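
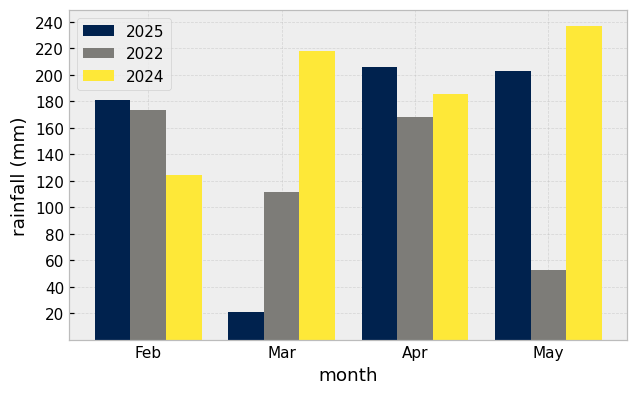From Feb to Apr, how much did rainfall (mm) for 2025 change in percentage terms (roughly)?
≈ +11.1%

Feb ≈ 180, Apr ≈ 200; (200 − 180) / 180 ≈ +11.1%.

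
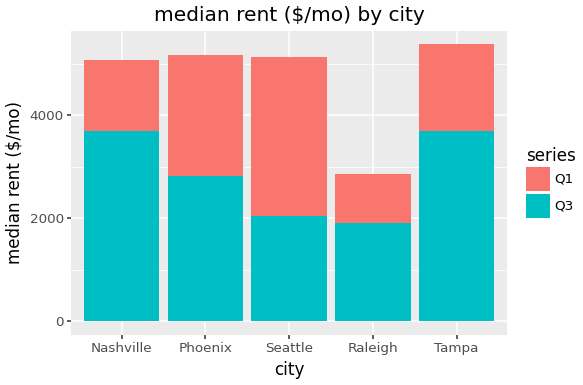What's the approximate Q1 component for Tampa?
Q1 top ≈ 5500, bottom ≈ 3500; segment ≈ 2000.

≈ 2000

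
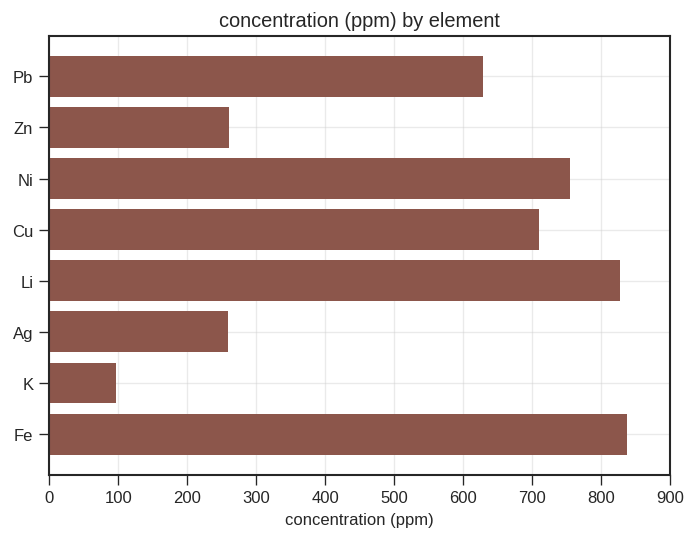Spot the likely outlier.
K

K ≈ 100; the rest sit between ≈ 300 and ≈ 800.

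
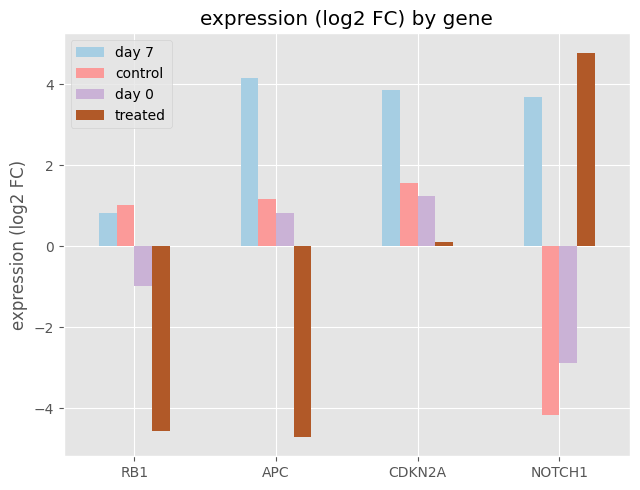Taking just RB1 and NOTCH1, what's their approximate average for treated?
≈ 0

(-5 + 5) / 2 ≈ 0.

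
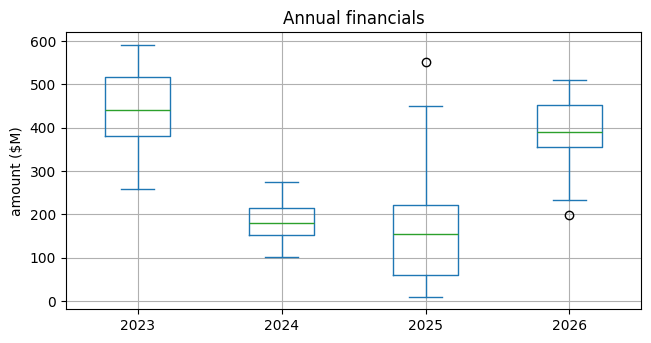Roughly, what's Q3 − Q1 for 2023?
≈ 150

Q3 ≈ 525, Q1 ≈ 375; IQR ≈ 150.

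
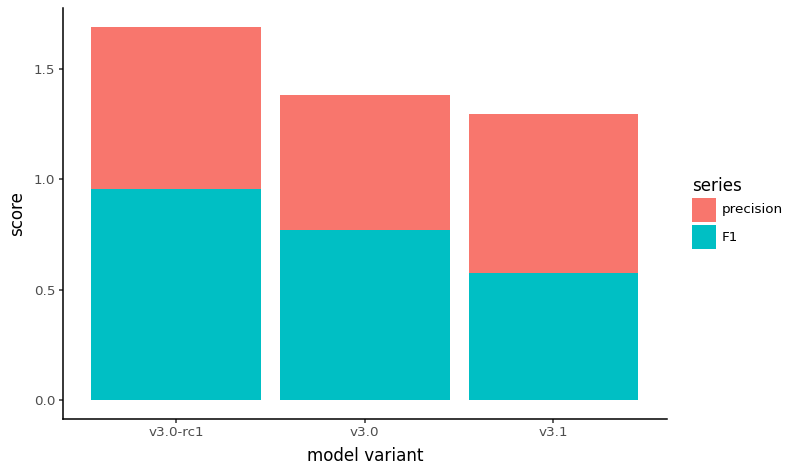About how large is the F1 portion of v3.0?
F1 top ≈ 0.8, bottom ≈ 0.0; segment ≈ 0.8.

≈ 0.8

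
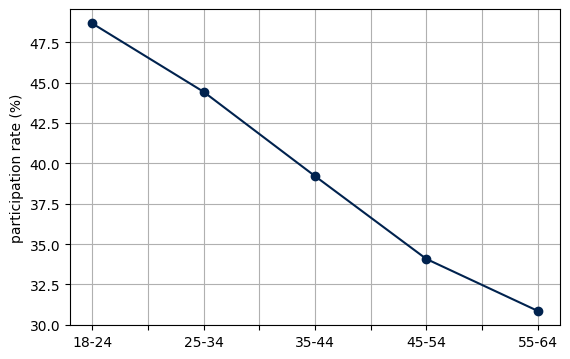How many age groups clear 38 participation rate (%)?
3

Above 38: 18-24, 25-34, 35-44.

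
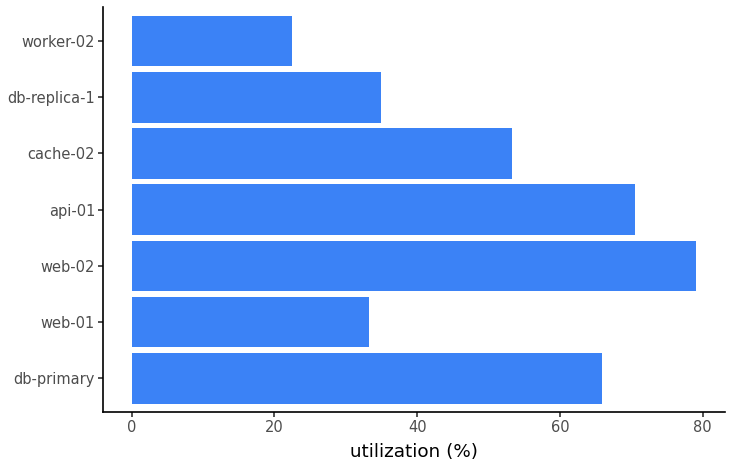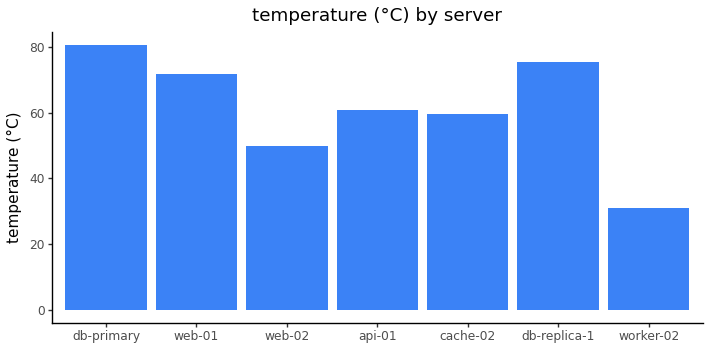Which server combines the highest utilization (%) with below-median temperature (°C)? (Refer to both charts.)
Chart 2 median temperature (°C) ≈ 60; below-median servers: web-02, cache-02, worker-02. Among those, web-02 has the highest utilization (%) (≈ 80).

web-02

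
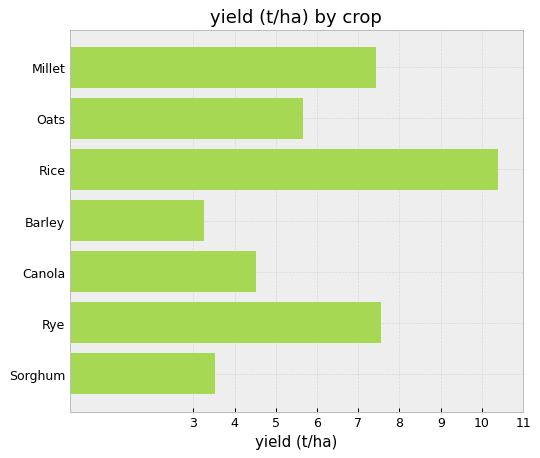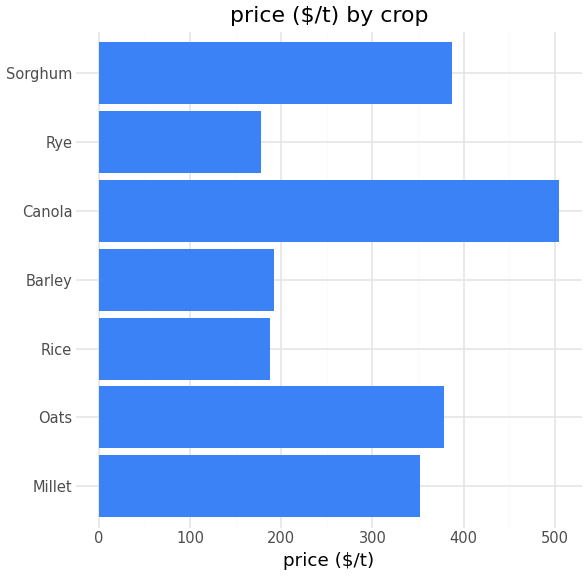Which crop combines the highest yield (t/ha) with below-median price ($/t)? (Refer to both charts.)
Rice

Chart 2 median price ($/t) ≈ 350; below-median crops: Rice, Barley, Rye. Among those, Rice has the highest yield (t/ha) (≈ 10).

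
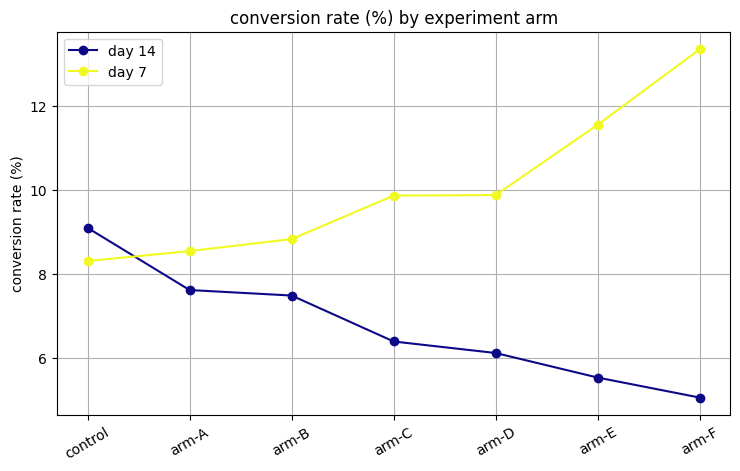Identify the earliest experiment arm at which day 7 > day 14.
arm-A

control: day 7 ≈ 8 vs day 14 ≈ 9 (not yet); arm-A: day 7 ≈ 9 vs day 14 ≈ 8 (first crossover).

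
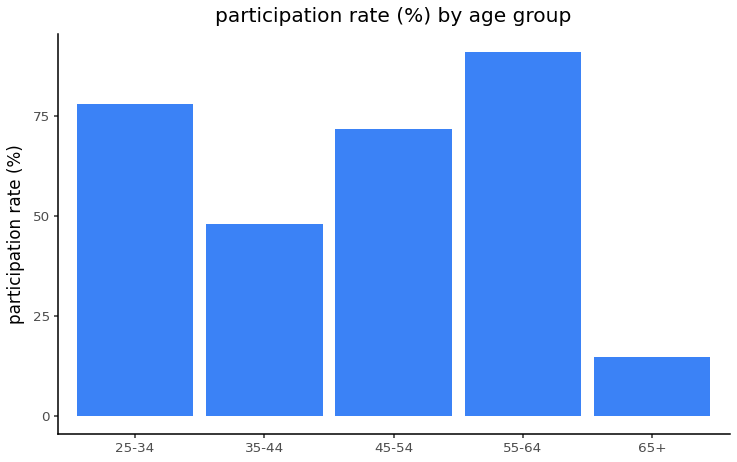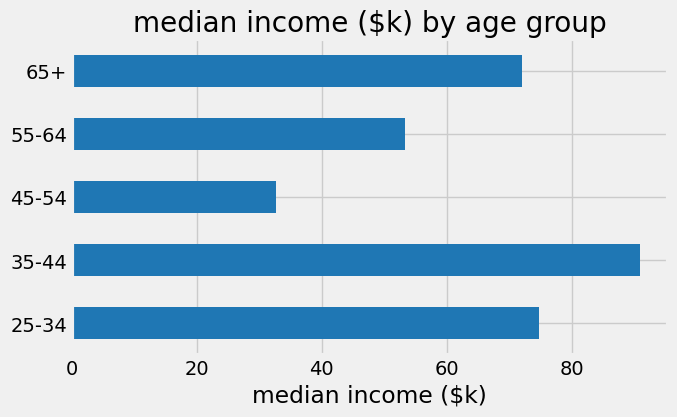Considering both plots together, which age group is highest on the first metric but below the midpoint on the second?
55-64

Chart 2 median median income ($k) ≈ 70; below-median age groups: 45-54, 55-64. Among those, 55-64 has the highest participation rate (%) (≈ 90).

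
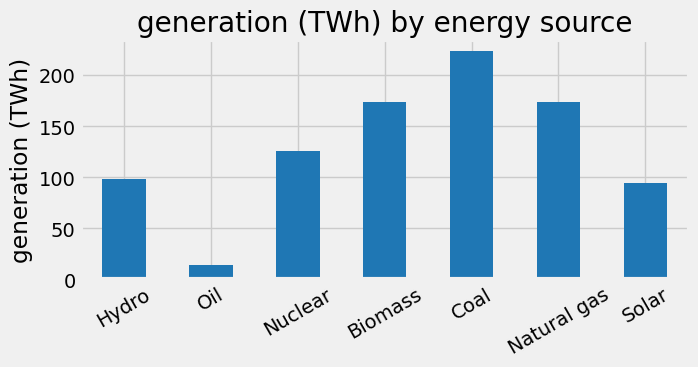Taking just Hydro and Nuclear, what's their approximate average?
(100 + 120) / 2 ≈ 110.

≈ 110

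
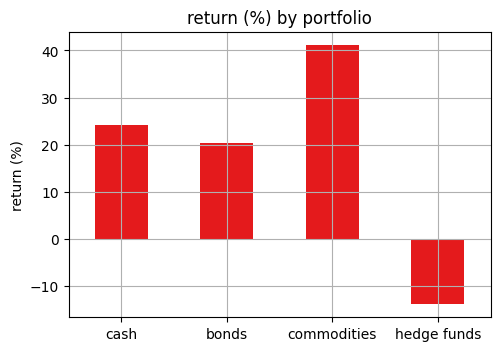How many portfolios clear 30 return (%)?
1

Above 30: commodities.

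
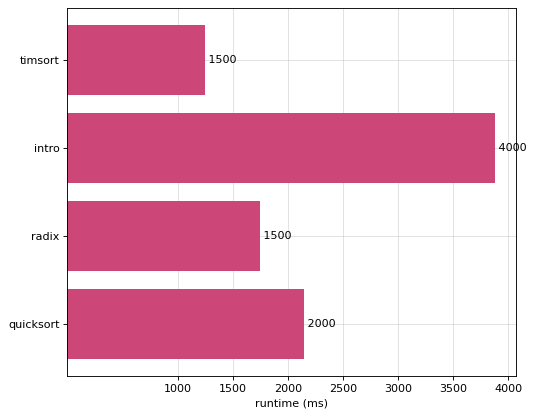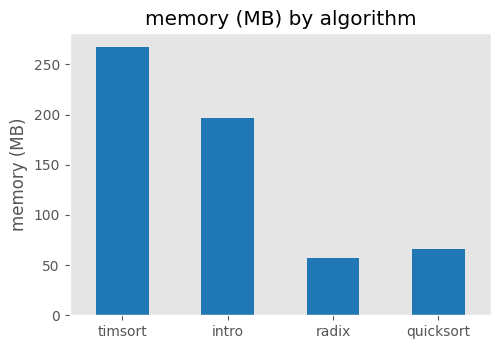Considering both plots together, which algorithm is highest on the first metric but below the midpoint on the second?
Chart 2 median memory (MB) ≈ 125; below-median algorithms: radix, quicksort. Among those, quicksort has the highest runtime (ms) (≈ 2000).

quicksort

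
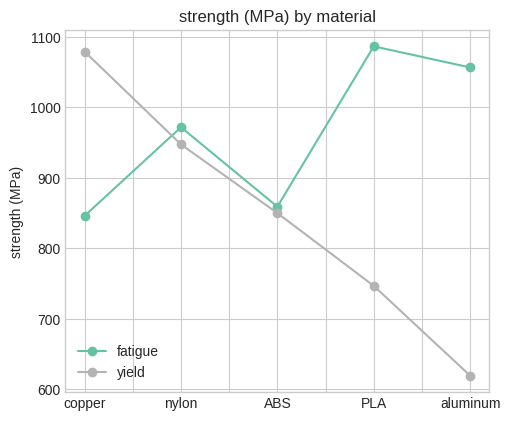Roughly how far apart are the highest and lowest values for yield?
≈ 500

Max copper ≈ 1100, min aluminum ≈ 600; range ≈ 500.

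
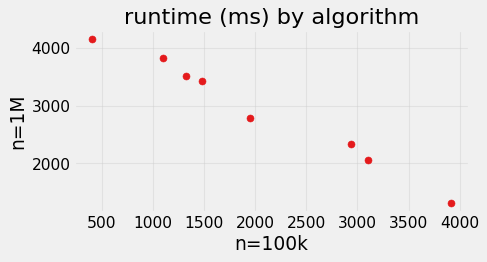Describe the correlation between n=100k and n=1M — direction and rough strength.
negative, strong

Points are negatively correlated; strong (|r| ≈ 1.0).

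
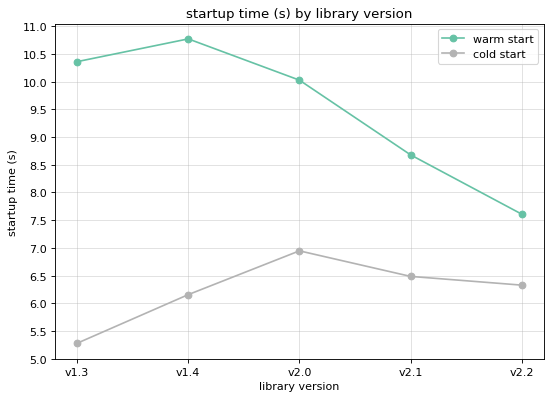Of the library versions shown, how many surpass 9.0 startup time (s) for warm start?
3

Above 9.0: v1.3, v1.4, v2.0.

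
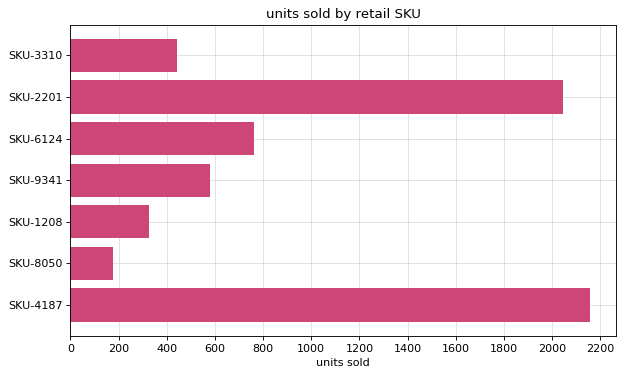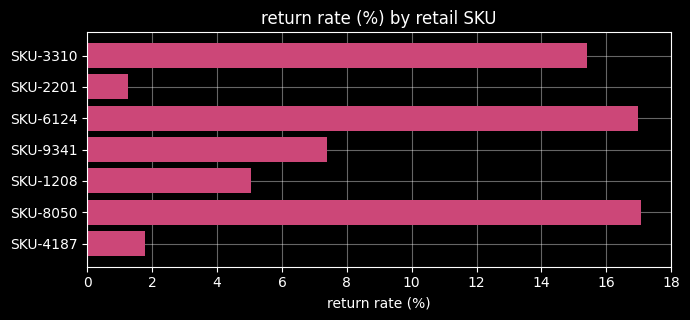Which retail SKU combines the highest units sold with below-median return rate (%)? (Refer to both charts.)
SKU-4187

Chart 2 median return rate (%) ≈ 8; below-median retail SKUs: SKU-2201, SKU-1208, SKU-4187. Among those, SKU-4187 has the highest units sold (≈ 2200).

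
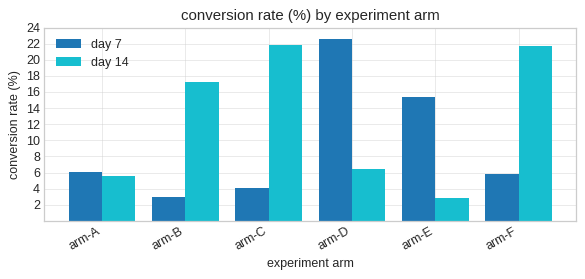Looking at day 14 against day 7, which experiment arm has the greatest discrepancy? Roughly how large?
arm-C, ≈ 18 %

arm-C: day 14 ≈ 22, day 7 ≈ 4 → gap ≈ 18. Next-largest (arm-D) is only ≈ 16.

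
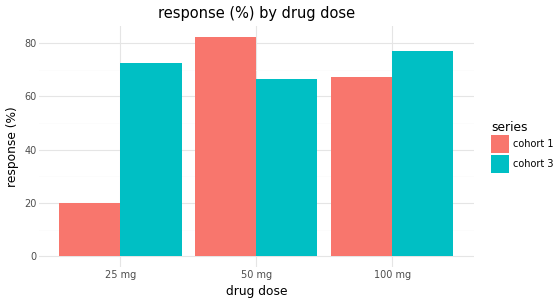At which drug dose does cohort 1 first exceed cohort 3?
50 mg

25 mg: cohort 1 ≈ 20 vs cohort 3 ≈ 70 (not yet); 50 mg: cohort 1 ≈ 80 vs cohort 3 ≈ 70 (first crossover).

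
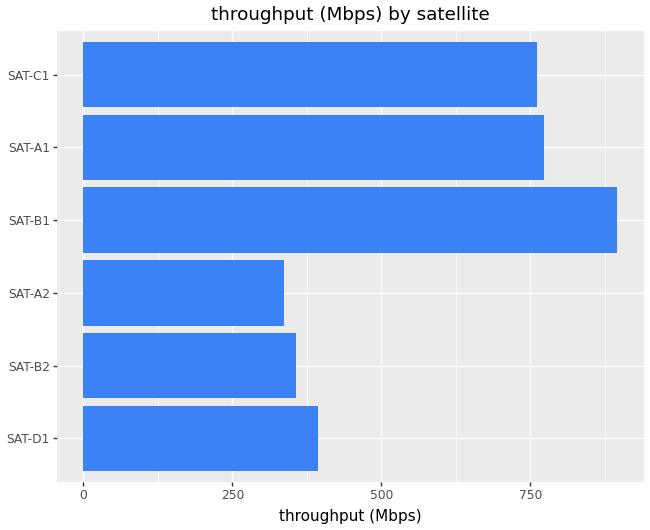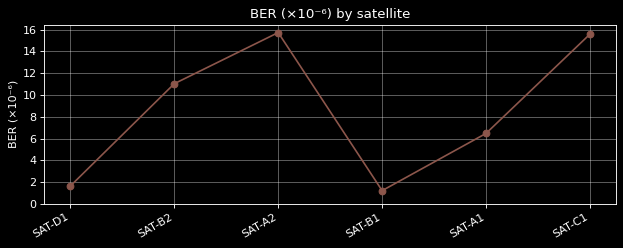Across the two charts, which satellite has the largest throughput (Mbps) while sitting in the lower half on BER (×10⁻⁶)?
SAT-B1

Chart 2 median BER (×10⁻⁶) ≈ 8; below-median satellites: SAT-D1, SAT-B1, SAT-A1. Among those, SAT-B1 has the highest throughput (Mbps) (≈ 900).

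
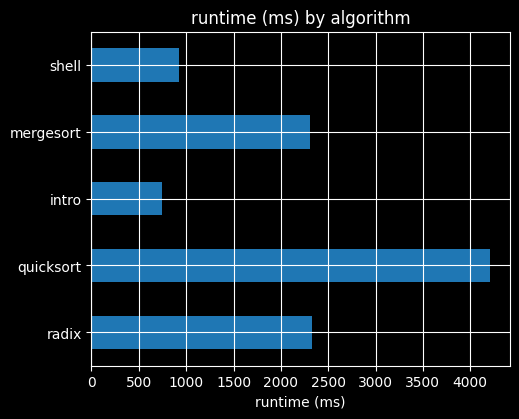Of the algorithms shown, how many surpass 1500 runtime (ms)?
Above 1500: radix, quicksort, mergesort.

3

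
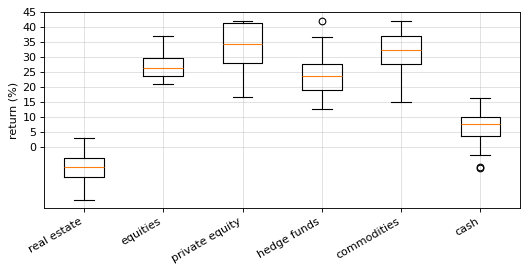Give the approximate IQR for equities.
Q3 ≈ 30, Q1 ≈ 25; IQR ≈ 5.

≈ 5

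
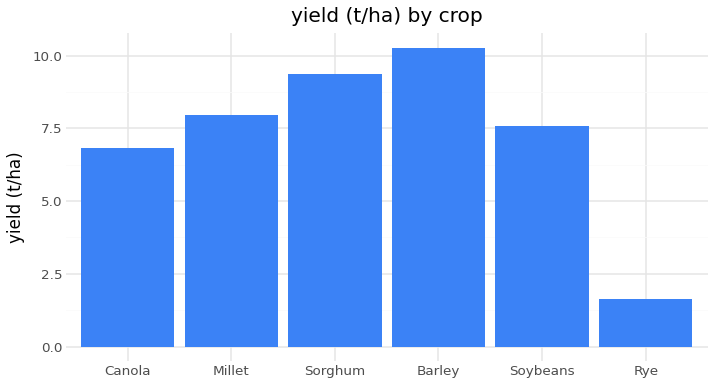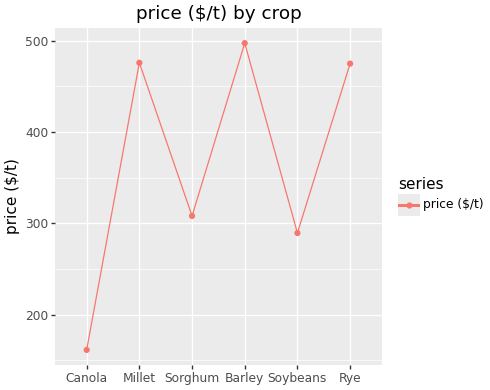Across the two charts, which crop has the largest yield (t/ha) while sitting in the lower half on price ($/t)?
Sorghum

Chart 2 median price ($/t) ≈ 400; below-median crops: Canola, Sorghum, Soybeans. Among those, Sorghum has the highest yield (t/ha) (≈ 9).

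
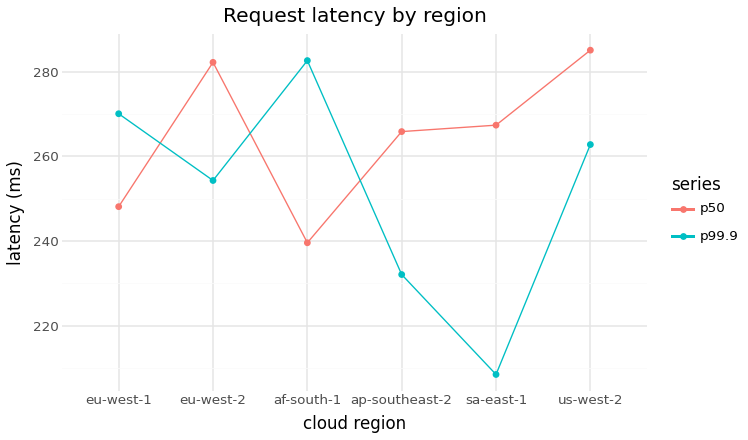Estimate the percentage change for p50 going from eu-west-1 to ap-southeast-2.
eu-west-1 ≈ 250, ap-southeast-2 ≈ 270; (270 − 250) / 250 ≈ +8%.

≈ +8%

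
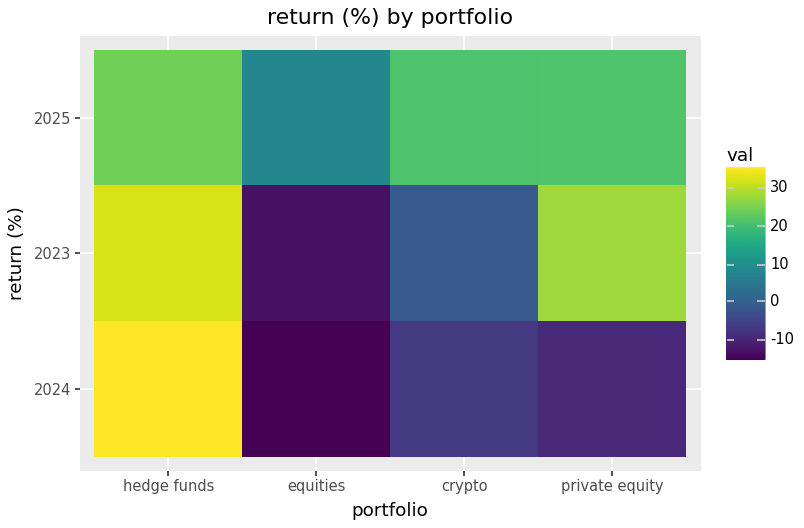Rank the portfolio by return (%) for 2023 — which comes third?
Top 4 for 2023: hedge funds ≈ 35, private equity ≈ 30, crypto ≈ 0, equities ≈ -15.

crypto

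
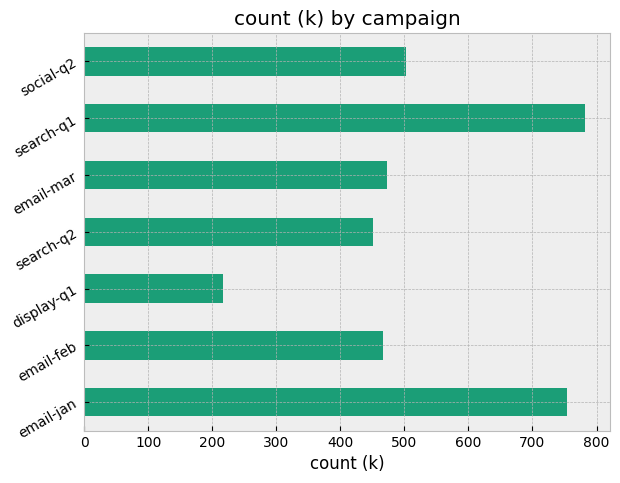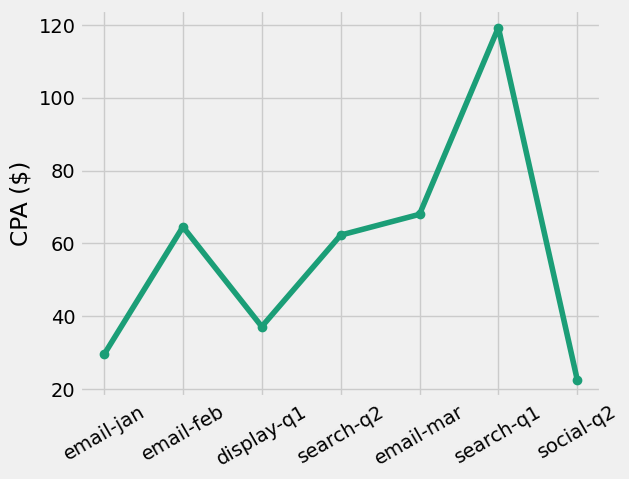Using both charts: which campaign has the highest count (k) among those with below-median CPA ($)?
Chart 2 median CPA ($) ≈ 60; below-median campaigns: email-jan, display-q1, social-q2. Among those, email-jan has the highest count (k) (≈ 800).

email-jan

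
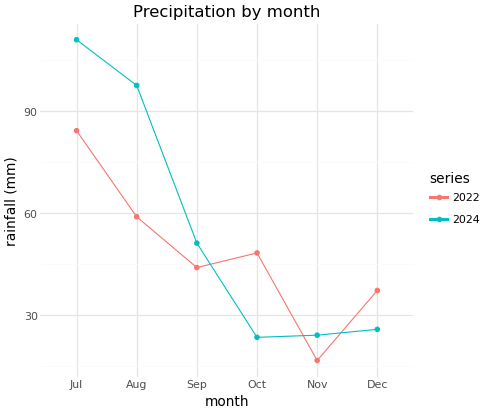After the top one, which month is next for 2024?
Top 3 for 2024: Jul ≈ 110, Aug ≈ 100, Sep ≈ 50.

Aug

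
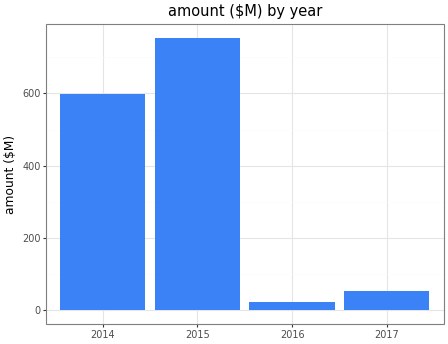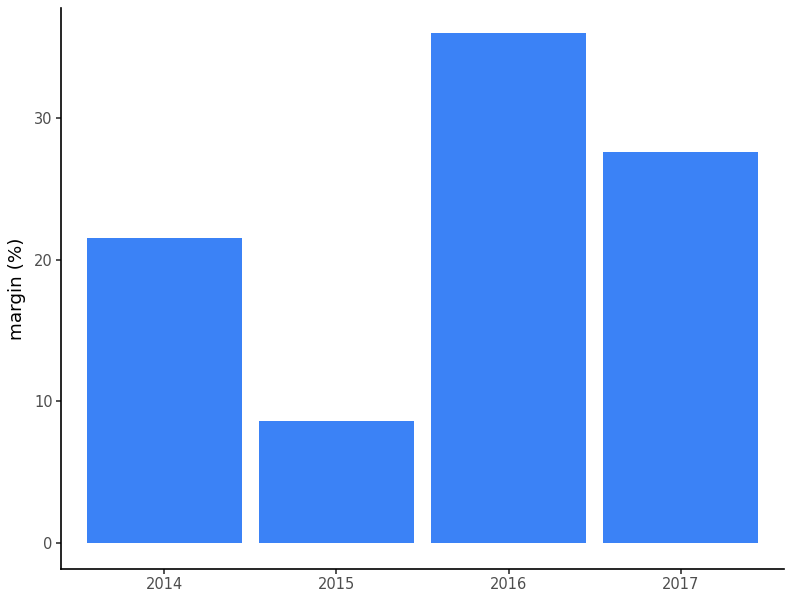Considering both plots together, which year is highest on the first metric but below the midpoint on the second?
2015

Chart 2 median margin (%) ≈ 25; below-median years: 2014, 2015. Among those, 2015 has the highest amount ($M) (≈ 800).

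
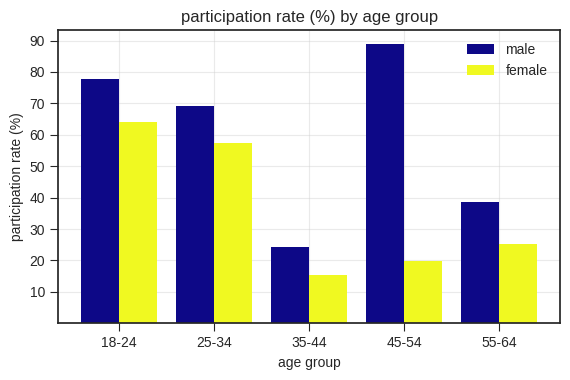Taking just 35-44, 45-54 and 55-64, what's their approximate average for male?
(20 + 90 + 40) / 3 ≈ 50.

≈ 50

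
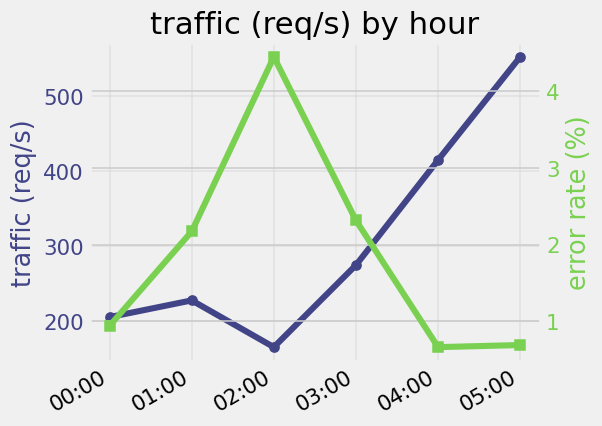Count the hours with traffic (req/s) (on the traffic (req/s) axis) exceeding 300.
2

Above 300: 04:00, 05:00.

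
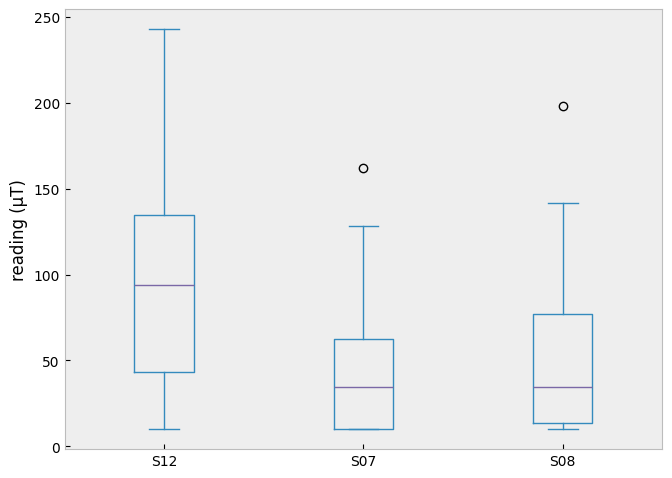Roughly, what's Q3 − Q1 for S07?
≈ 55

Q3 ≈ 65, Q1 ≈ 10; IQR ≈ 55.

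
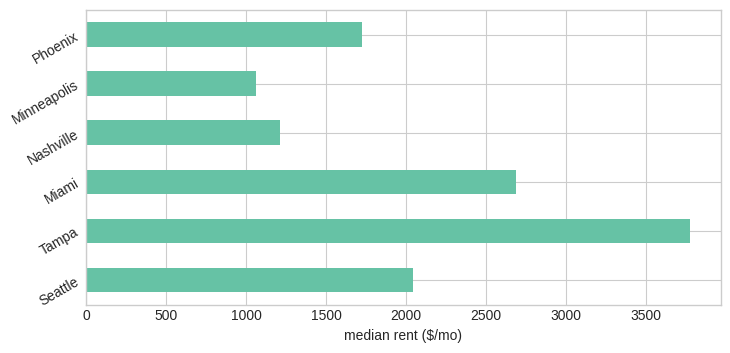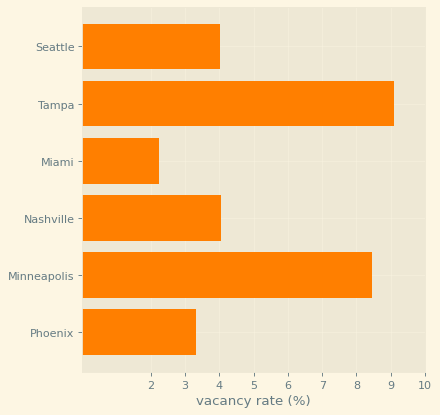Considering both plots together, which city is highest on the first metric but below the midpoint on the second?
Miami

Chart 2 median vacancy rate (%) ≈ 4; below-median cities: Seattle, Miami, Phoenix. Among those, Miami has the highest median rent ($/mo) (≈ 2500).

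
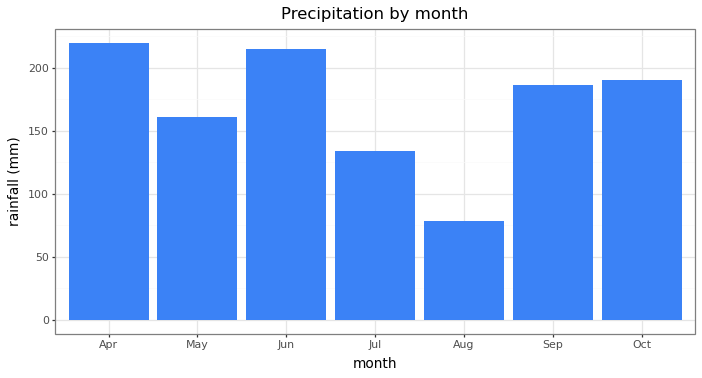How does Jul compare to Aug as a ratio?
Jul ≈ 140, Aug ≈ 80; 140/80 ≈ 1.75.

≈ 1.75×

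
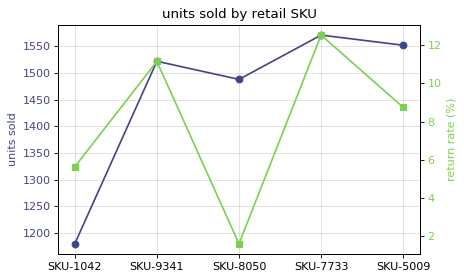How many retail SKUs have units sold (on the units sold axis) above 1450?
Above 1450: SKU-9341, SKU-8050, SKU-7733, SKU-5009.

4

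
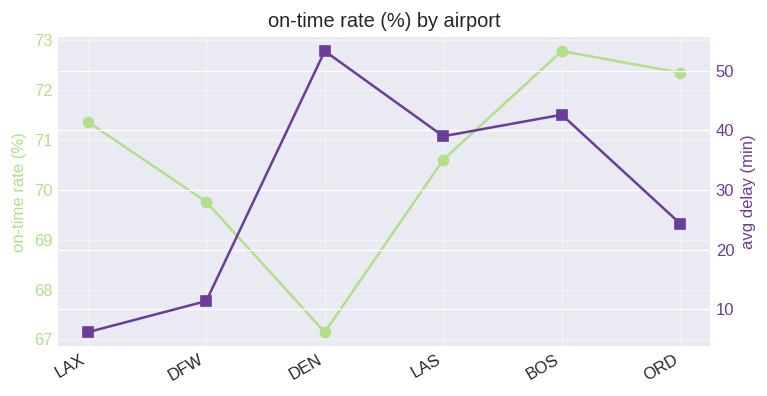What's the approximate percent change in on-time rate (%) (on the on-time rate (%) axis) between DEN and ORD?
≈ +8.2%

DEN ≈ 67.0, ORD ≈ 72.5; (72.5 − 67.0) / 67.0 ≈ +8.2%.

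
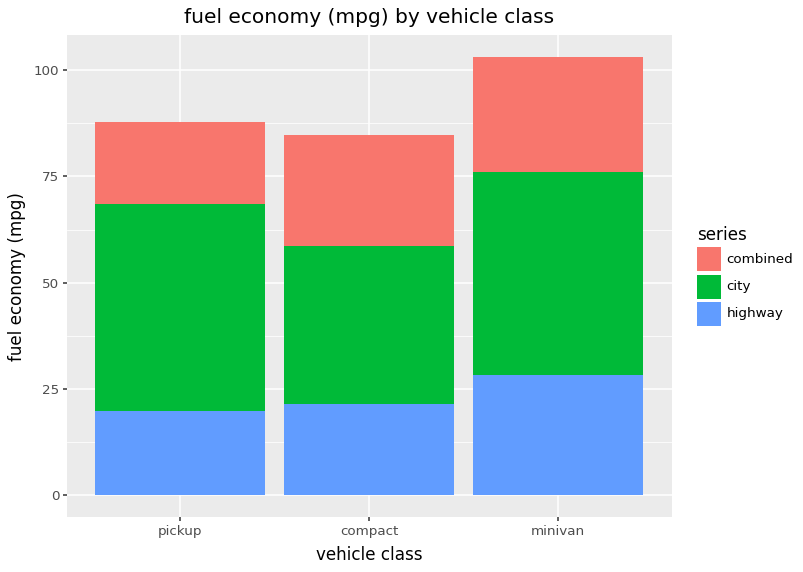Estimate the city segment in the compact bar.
city top ≈ 60, bottom ≈ 20; segment ≈ 40.

≈ 40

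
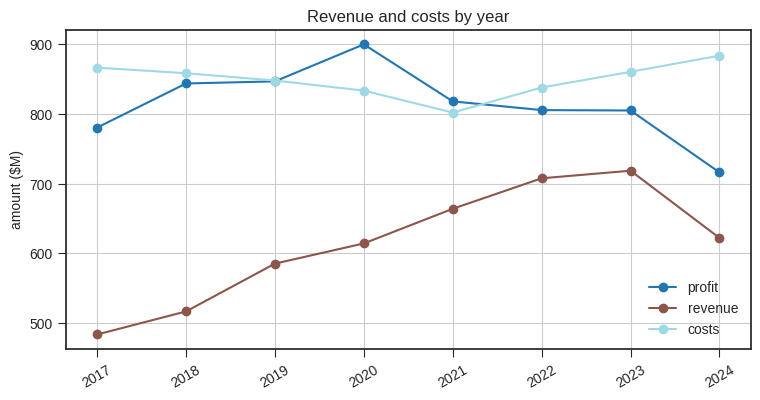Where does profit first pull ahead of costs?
2019: profit ≈ 850 vs costs ≈ 850 (not yet); 2020: profit ≈ 900 vs costs ≈ 850 (first crossover).

2020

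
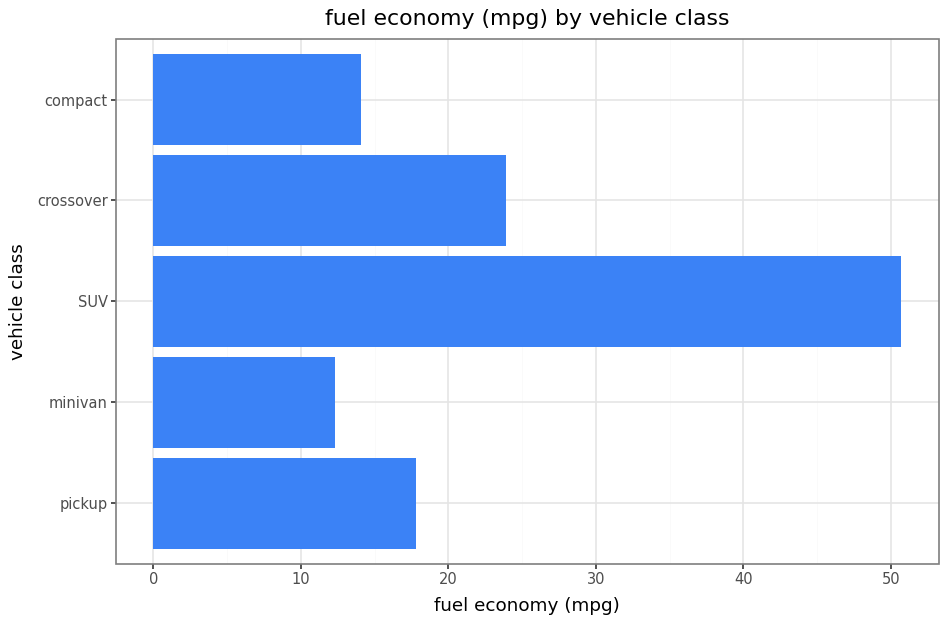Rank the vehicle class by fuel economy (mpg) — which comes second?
Top 3: SUV ≈ 50, crossover ≈ 25, pickup ≈ 20.

crossover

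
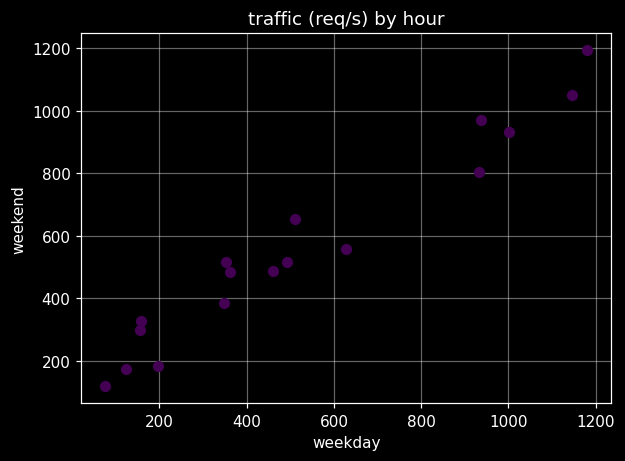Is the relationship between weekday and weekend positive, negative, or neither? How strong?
Points are positively correlated; strong (|r| ≈ 1.0).

positive, strong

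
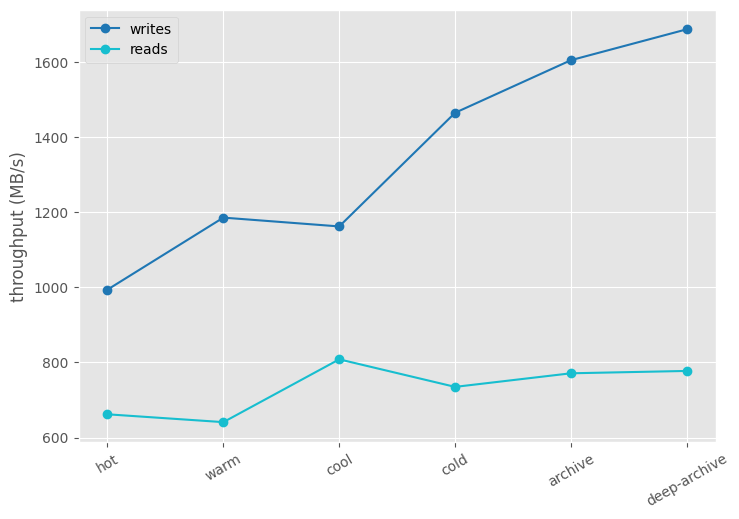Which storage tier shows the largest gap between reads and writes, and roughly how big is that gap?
deep-archive, ≈ 900 MB/s

deep-archive: reads ≈ 800, writes ≈ 1700 → gap ≈ 900. Next-largest (archive) is only ≈ 800.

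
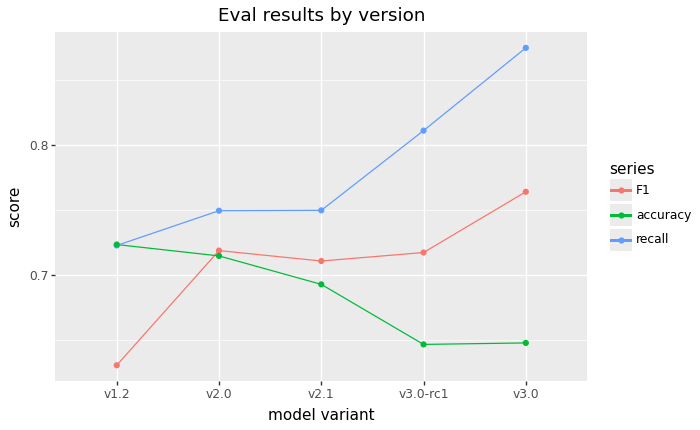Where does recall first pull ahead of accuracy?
v2.0

v1.2: recall ≈ 0.70 vs accuracy ≈ 0.70 (not yet); v2.0: recall ≈ 0.75 vs accuracy ≈ 0.70 (first crossover).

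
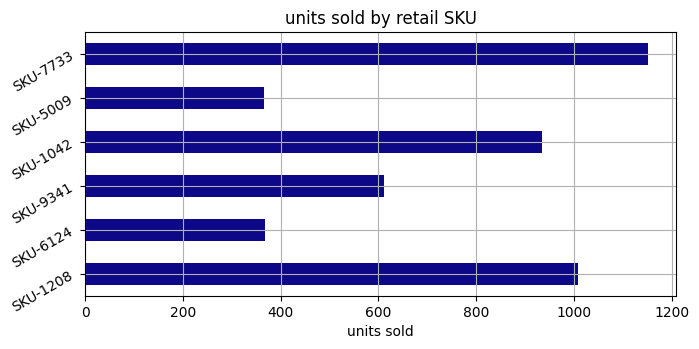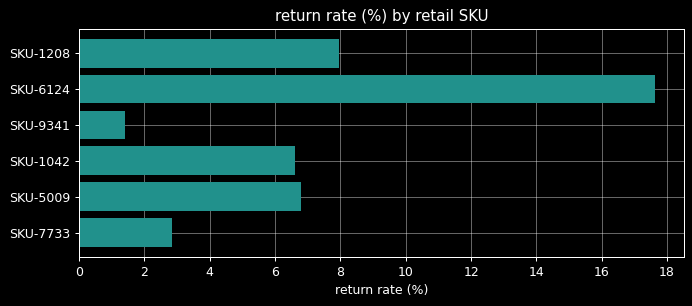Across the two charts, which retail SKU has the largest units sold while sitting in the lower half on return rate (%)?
SKU-7733

Chart 2 median return rate (%) ≈ 6; below-median retail SKUs: SKU-9341, SKU-1042, SKU-7733. Among those, SKU-7733 has the highest units sold (≈ 1200).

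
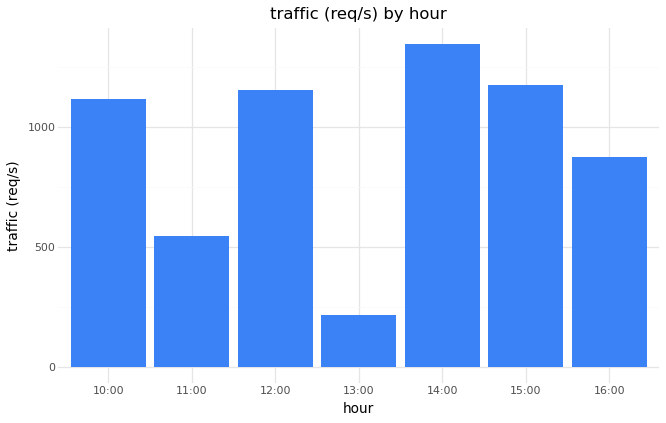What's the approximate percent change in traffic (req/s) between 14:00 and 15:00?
≈ -14.3%

14:00 ≈ 1400, 15:00 ≈ 1200; (1200 − 1400) / 1400 ≈ -14.3%.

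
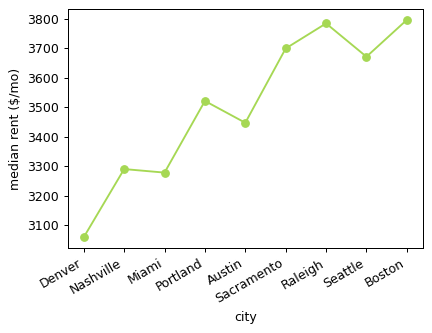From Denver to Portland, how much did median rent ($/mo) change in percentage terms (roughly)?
Denver ≈ 3100, Portland ≈ 3500; (3500 − 3100) / 3100 ≈ +12.9%.

≈ +12.9%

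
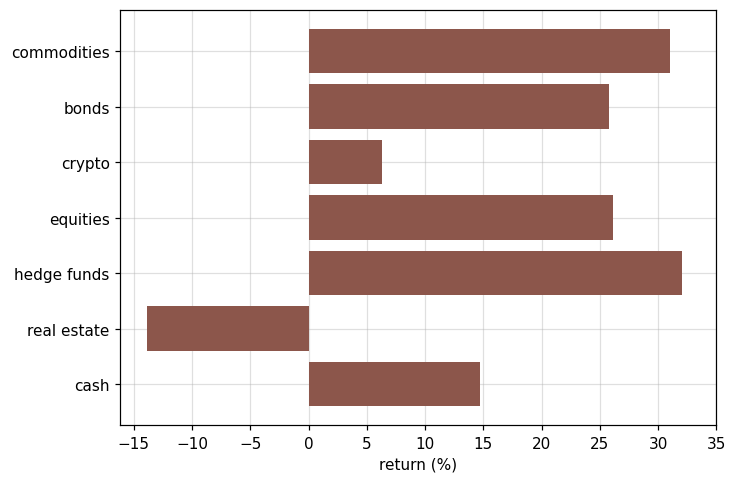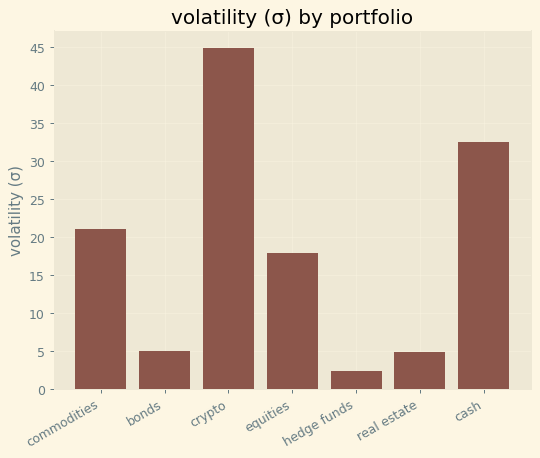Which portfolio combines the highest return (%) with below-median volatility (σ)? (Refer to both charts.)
Chart 2 median volatility (σ) ≈ 20; below-median portfolios: bonds, hedge funds, real estate. Among those, hedge funds has the highest return (%) (≈ 30).

hedge funds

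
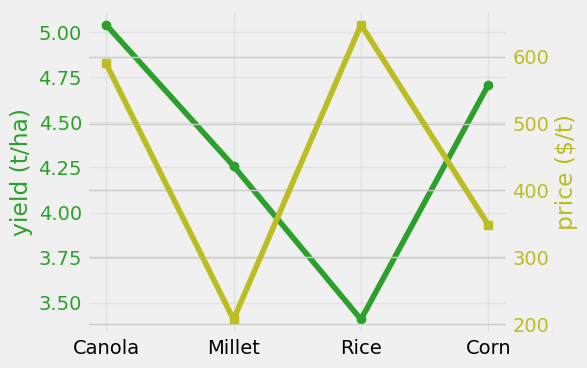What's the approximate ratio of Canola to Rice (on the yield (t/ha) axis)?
Canola ≈ 5.0, Rice ≈ 3.4; 5.0/3.4 ≈ 1.47.

≈ 1.47×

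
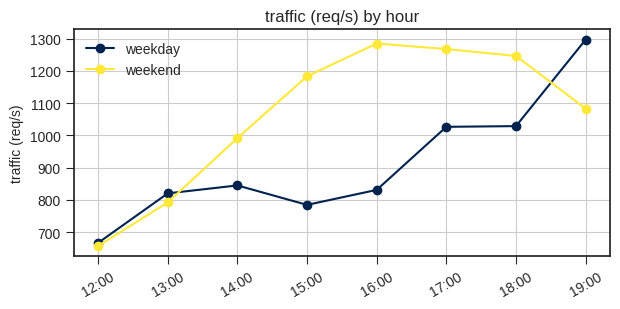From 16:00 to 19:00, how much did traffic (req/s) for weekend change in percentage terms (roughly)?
16:00 ≈ 1300, 19:00 ≈ 1100; (1100 − 1300) / 1300 ≈ -15.4%.

≈ -15.4%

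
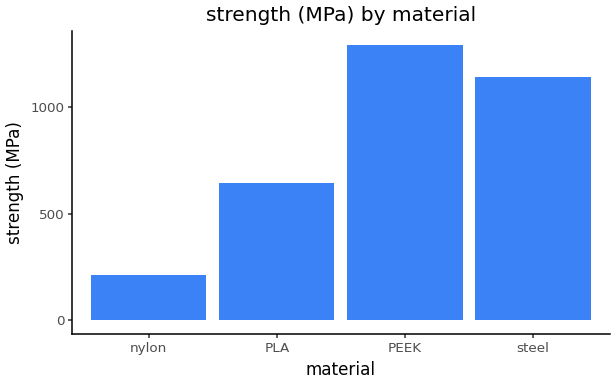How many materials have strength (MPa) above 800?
Above 800: PEEK, steel.

2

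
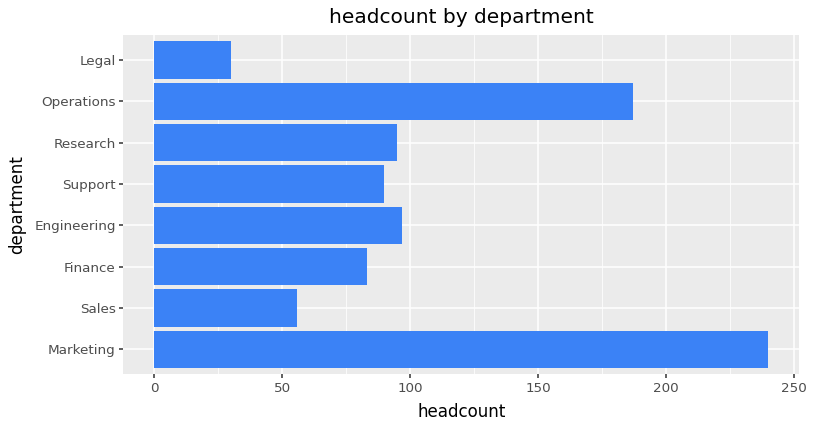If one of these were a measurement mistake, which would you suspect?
Marketing

Marketing ≈ 240; the rest sit between ≈ 40 and ≈ 180.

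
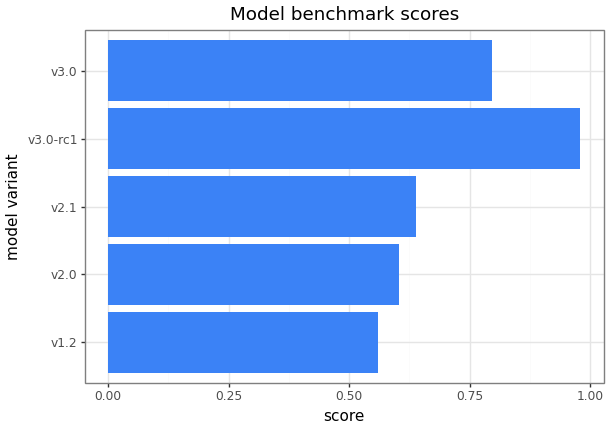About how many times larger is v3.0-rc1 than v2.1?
v3.0-rc1 ≈ 1.0, v2.1 ≈ 0.6; 1.0/0.6 ≈ 1.67.

≈ 1.67×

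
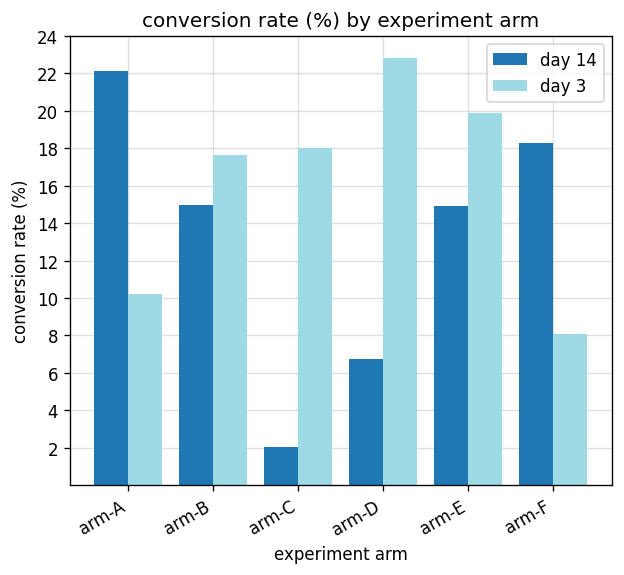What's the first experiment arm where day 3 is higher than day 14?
arm-B

arm-A: day 3 ≈ 10 vs day 14 ≈ 22 (not yet); arm-B: day 3 ≈ 18 vs day 14 ≈ 14 (first crossover).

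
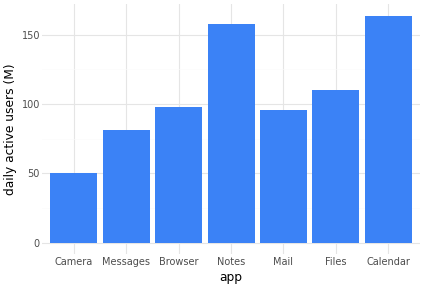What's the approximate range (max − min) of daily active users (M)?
≈ 100

Max Calendar ≈ 160, min Camera ≈ 60; range ≈ 100.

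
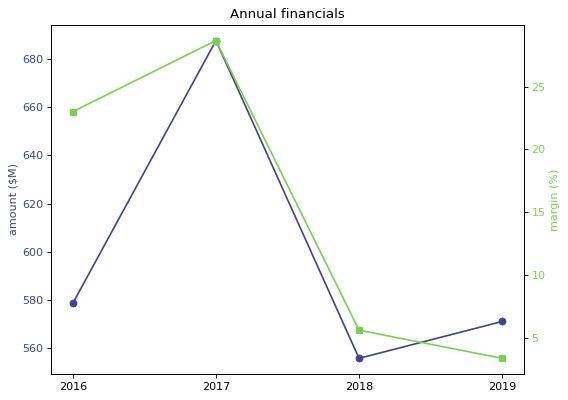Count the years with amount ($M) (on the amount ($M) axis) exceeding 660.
Above 660: 2017.

1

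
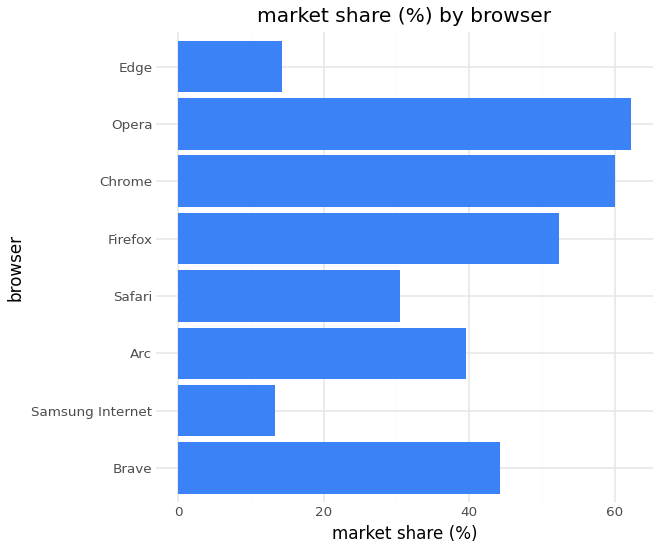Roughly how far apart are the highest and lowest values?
Max Opera ≈ 60, min Samsung Internet ≈ 10; range ≈ 50.

≈ 50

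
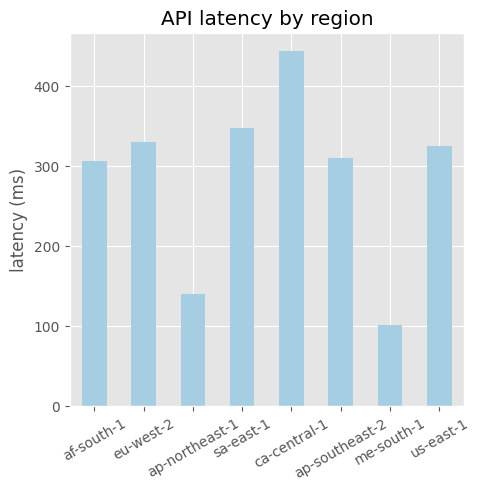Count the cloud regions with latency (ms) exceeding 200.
6

Above 200: af-south-1, eu-west-2, sa-east-1, ca-central-1, ap-southeast-2, us-east-1.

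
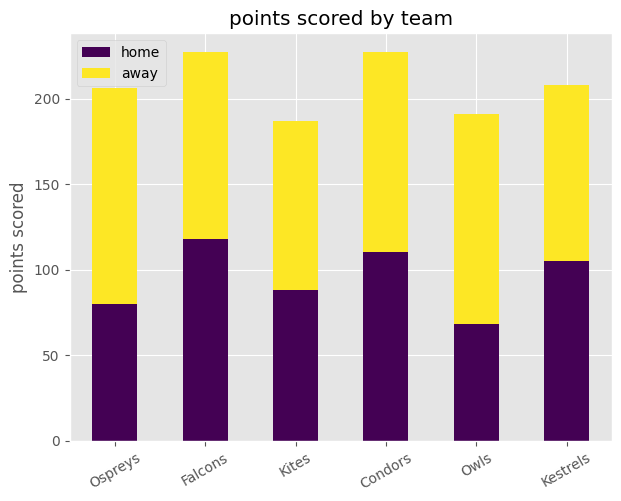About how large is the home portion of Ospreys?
home top ≈ 80, bottom ≈ 0; segment ≈ 80.

≈ 80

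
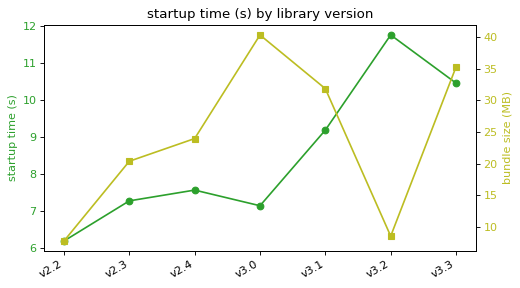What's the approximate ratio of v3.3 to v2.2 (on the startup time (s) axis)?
≈ 1.75×

v3.3 ≈ 10.5, v2.2 ≈ 6.0; 10.5/6.0 ≈ 1.75.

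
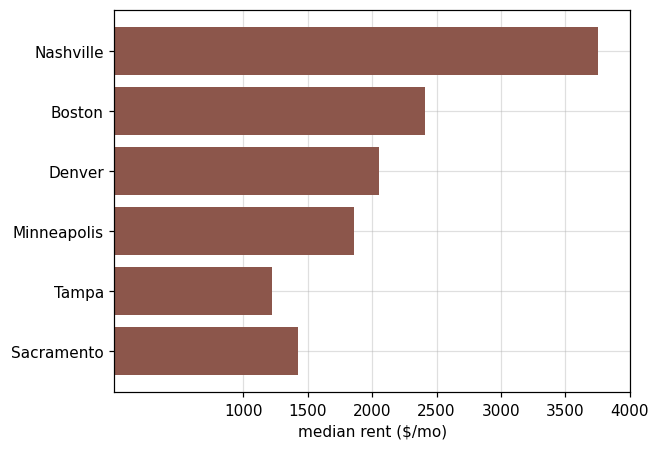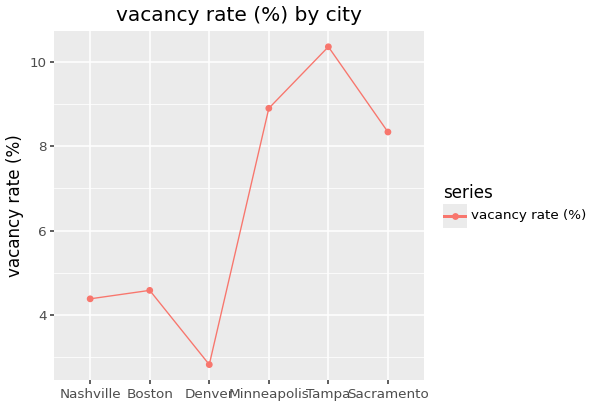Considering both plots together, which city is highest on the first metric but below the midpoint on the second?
Nashville

Chart 2 median vacancy rate (%) ≈ 6; below-median cities: Nashville, Boston, Denver. Among those, Nashville has the highest median rent ($/mo) (≈ 4000).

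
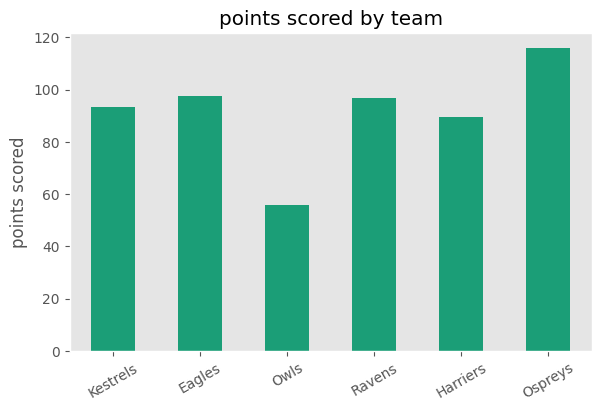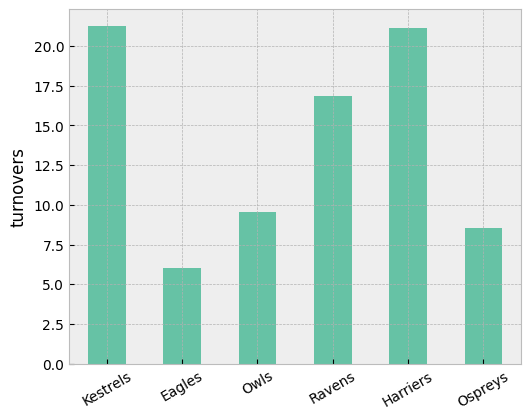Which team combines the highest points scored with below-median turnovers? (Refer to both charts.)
Chart 2 median turnovers ≈ 14; below-median teams: Eagles, Owls, Ospreys. Among those, Ospreys has the highest points scored (≈ 120).

Ospreys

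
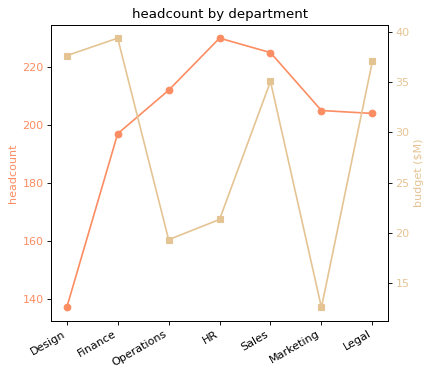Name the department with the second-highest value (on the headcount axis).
Sales

Top 3 (on the headcount axis): HR ≈ 230, Sales ≈ 220, Operations ≈ 210.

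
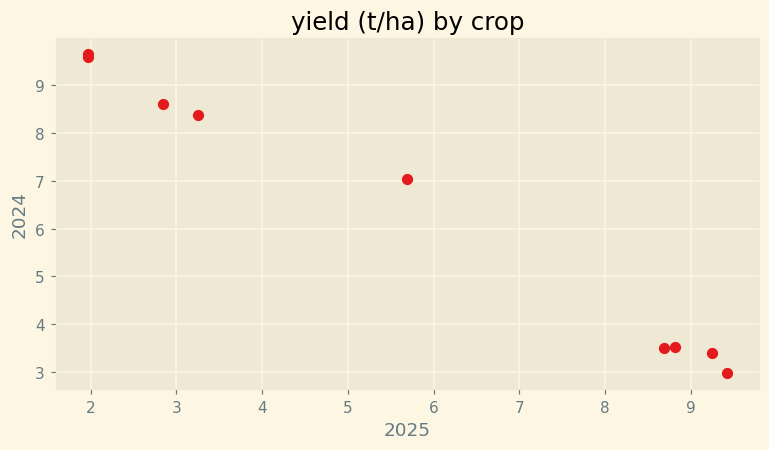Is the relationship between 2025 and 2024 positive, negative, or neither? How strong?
negative, strong

Points are negatively correlated; strong (|r| ≈ 1.0).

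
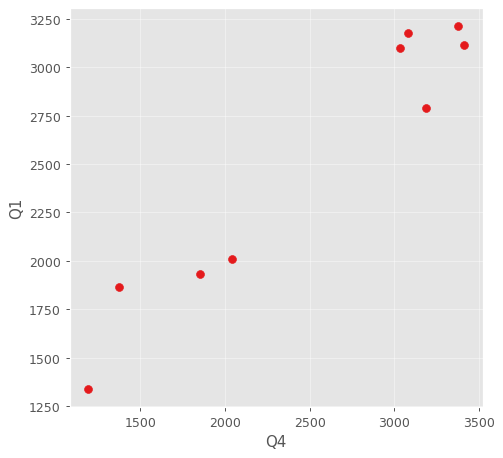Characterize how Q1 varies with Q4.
Points are positively correlated; strong (|r| ≈ 1.0).

positive, strong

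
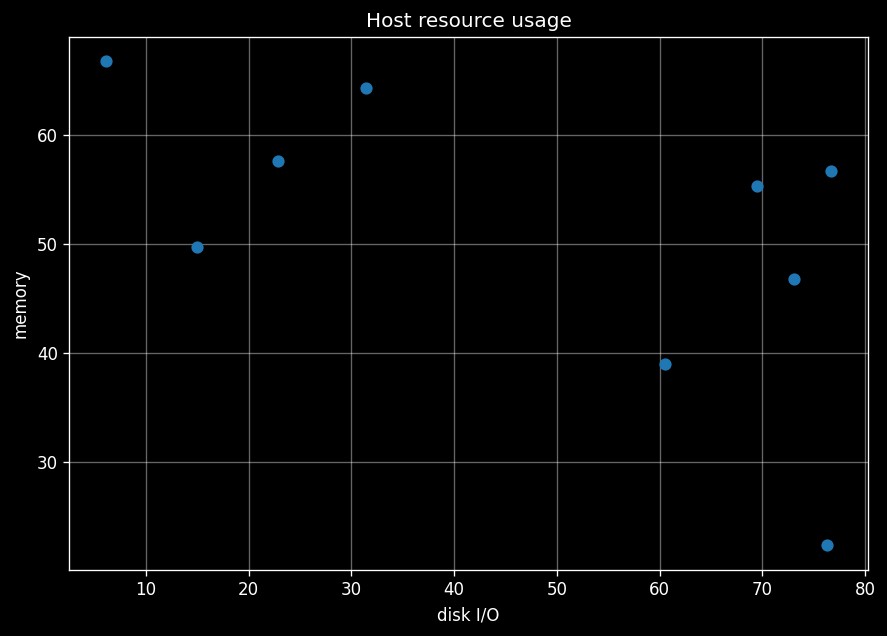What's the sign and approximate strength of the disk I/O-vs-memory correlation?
Points are negatively correlated; moderate (|r| ≈ 0.6).

negative, moderate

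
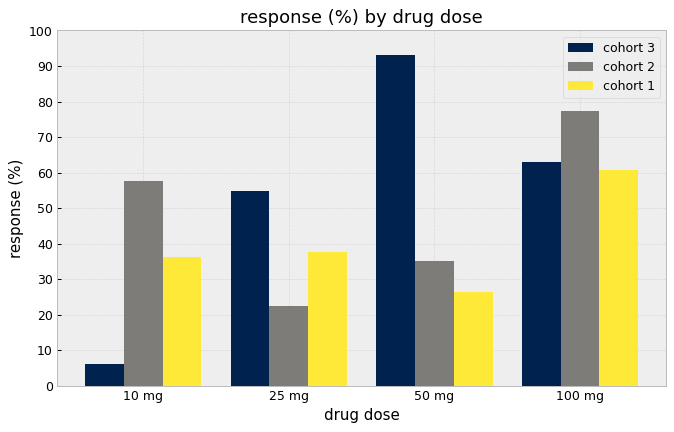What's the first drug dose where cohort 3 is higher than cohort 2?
25 mg

10 mg: cohort 3 ≈ 10 vs cohort 2 ≈ 60 (not yet); 25 mg: cohort 3 ≈ 50 vs cohort 2 ≈ 20 (first crossover).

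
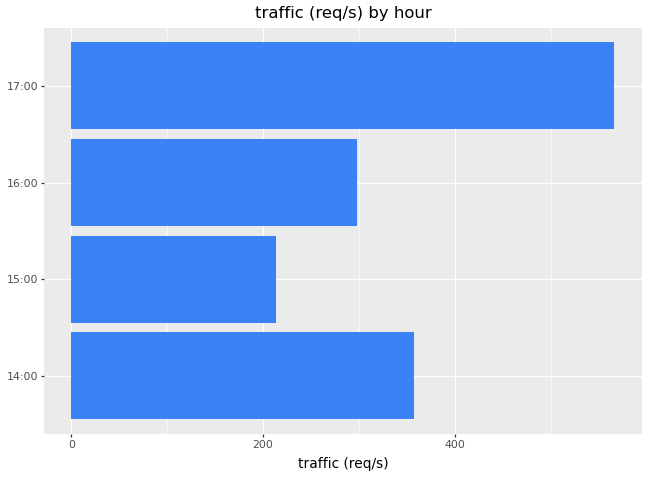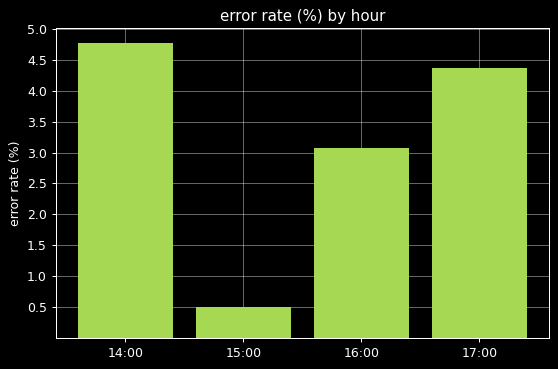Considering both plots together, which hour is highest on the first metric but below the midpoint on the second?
16:00

Chart 2 median error rate (%) ≈ 3.5; below-median hours: 15:00, 16:00. Among those, 16:00 has the highest traffic (req/s) (≈ 300).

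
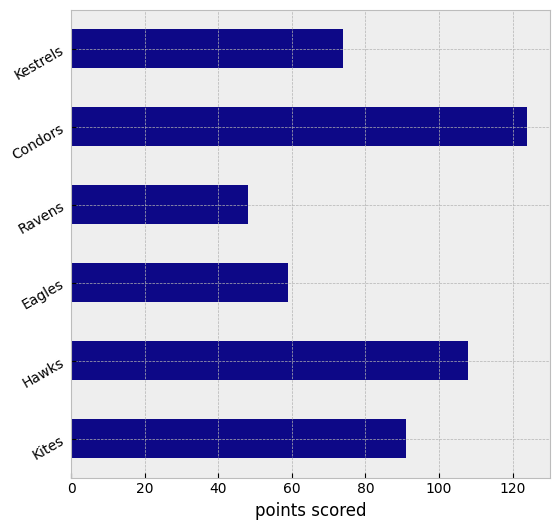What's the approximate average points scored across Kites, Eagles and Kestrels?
≈ 80

(100 + 60 + 80) / 3 ≈ 80.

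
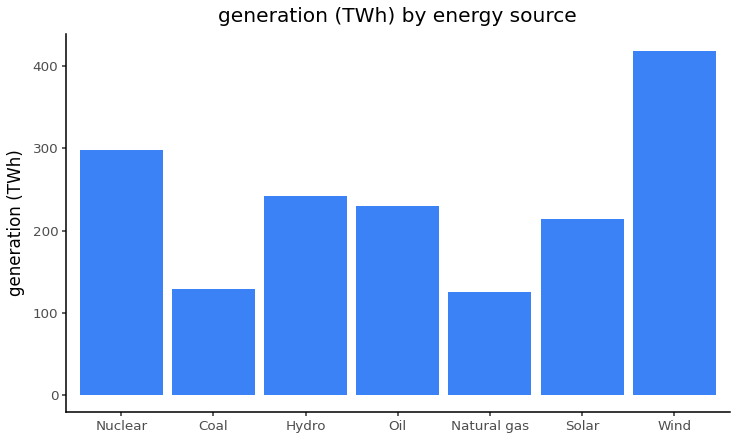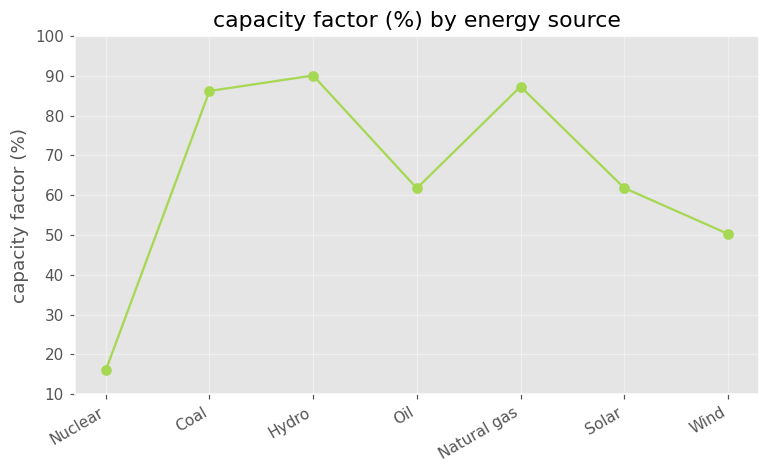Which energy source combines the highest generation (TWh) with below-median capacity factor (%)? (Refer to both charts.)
Chart 2 median capacity factor (%) ≈ 60; below-median energy sources: Nuclear, Oil, Wind. Among those, Wind has the highest generation (TWh) (≈ 400).

Wind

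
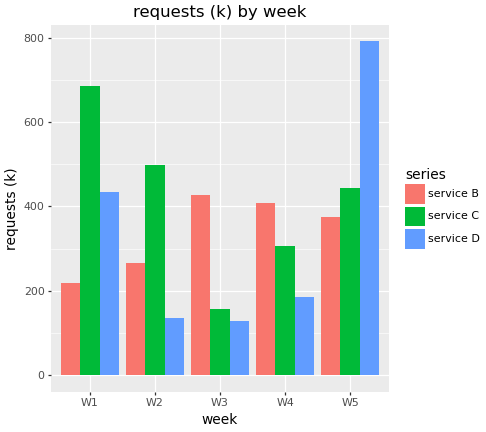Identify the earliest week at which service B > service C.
W3

W2: service B ≈ 300 vs service C ≈ 500 (not yet); W3: service B ≈ 400 vs service C ≈ 200 (first crossover).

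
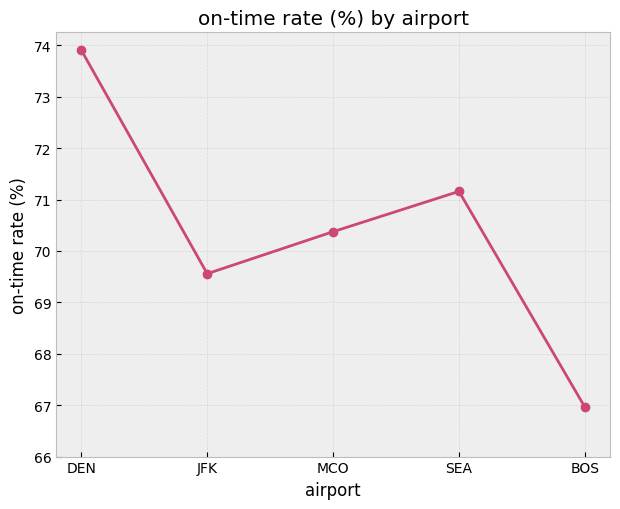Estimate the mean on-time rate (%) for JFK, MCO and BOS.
≈ 69

(70 + 70 + 67) / 3 ≈ 69.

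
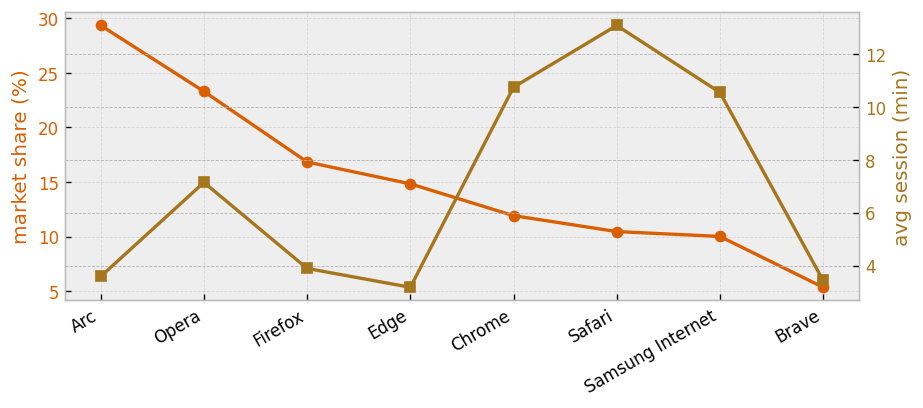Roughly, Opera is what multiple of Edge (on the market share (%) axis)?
≈ 1.71×

Opera ≈ 24, Edge ≈ 14; 24/14 ≈ 1.71.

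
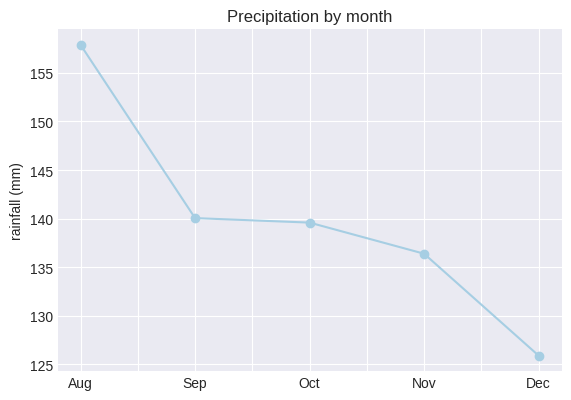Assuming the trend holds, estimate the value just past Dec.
Last three: 140, 135, 125 → slope ≈ -7.5/step → next ≈ 117.5.

≈ 117.5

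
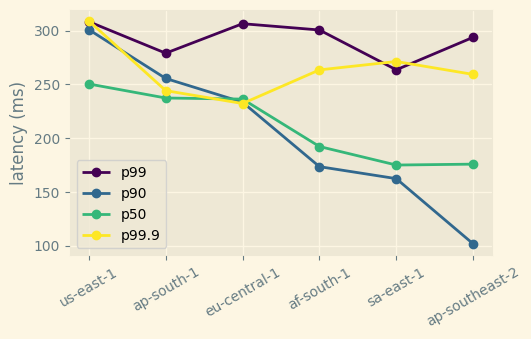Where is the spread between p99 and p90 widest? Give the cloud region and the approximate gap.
ap-southeast-2: p99 ≈ 300, p90 ≈ 100 → gap ≈ 200. Next-largest (af-south-1) is only ≈ 120.

ap-southeast-2, ≈ 200 ms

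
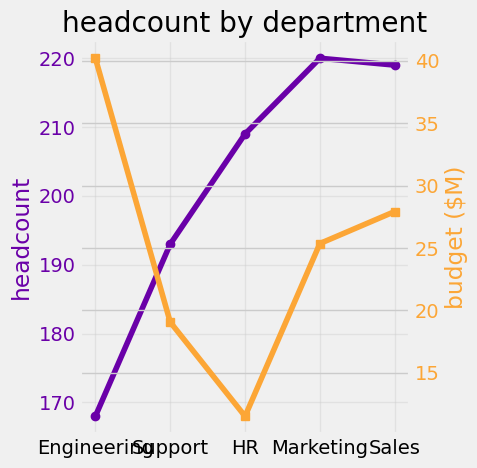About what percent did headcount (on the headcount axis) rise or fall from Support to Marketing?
Support ≈ 195, Marketing ≈ 220; (220 − 195) / 195 ≈ +12.8%.

≈ +12.8%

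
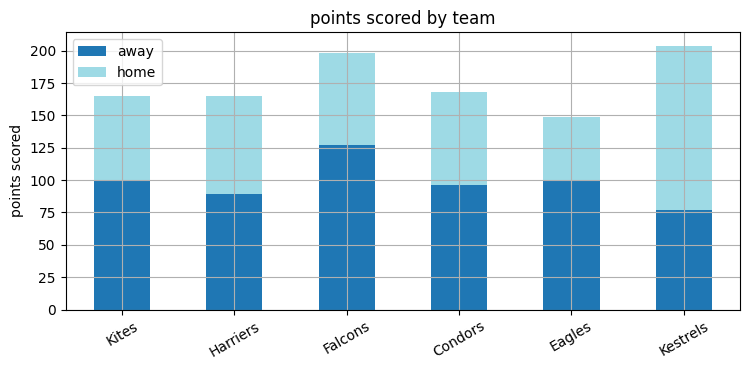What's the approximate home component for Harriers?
home top ≈ 160, bottom ≈ 80; segment ≈ 80.

≈ 80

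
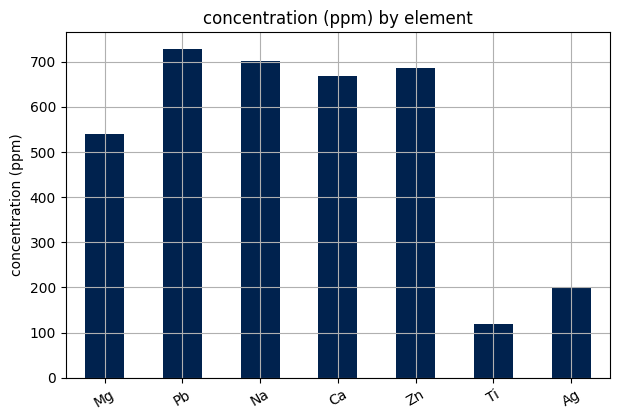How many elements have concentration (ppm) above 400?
5

Above 400: Mg, Pb, Na, Ca, Zn.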